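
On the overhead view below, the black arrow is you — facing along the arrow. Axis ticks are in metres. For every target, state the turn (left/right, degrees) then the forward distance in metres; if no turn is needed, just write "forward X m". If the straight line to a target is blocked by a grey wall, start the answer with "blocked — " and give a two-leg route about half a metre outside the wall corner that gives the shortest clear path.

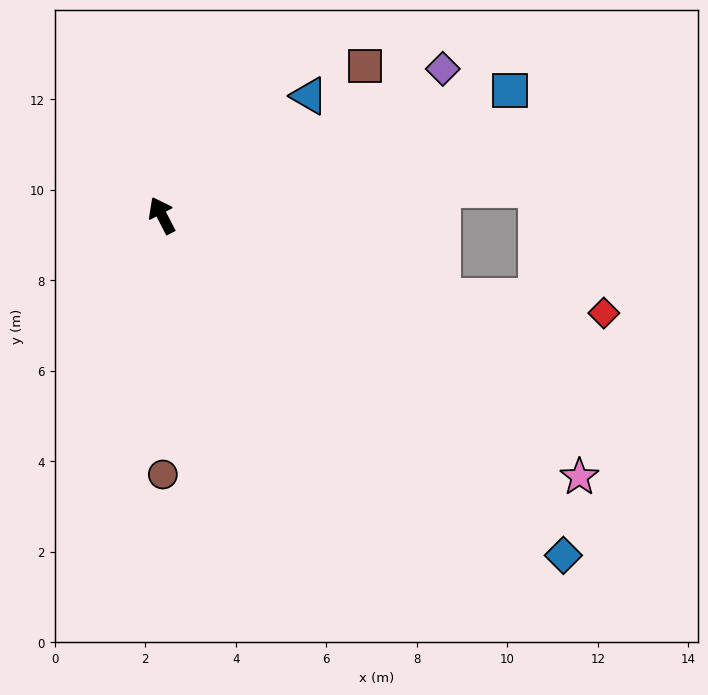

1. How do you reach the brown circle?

turn left 153°, forward 5.7 m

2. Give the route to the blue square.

turn right 98°, forward 8.2 m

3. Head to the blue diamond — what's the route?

turn right 158°, forward 11.6 m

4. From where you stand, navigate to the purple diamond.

turn right 90°, forward 7.0 m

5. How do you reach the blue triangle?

turn right 78°, forward 4.2 m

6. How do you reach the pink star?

turn right 149°, forward 10.9 m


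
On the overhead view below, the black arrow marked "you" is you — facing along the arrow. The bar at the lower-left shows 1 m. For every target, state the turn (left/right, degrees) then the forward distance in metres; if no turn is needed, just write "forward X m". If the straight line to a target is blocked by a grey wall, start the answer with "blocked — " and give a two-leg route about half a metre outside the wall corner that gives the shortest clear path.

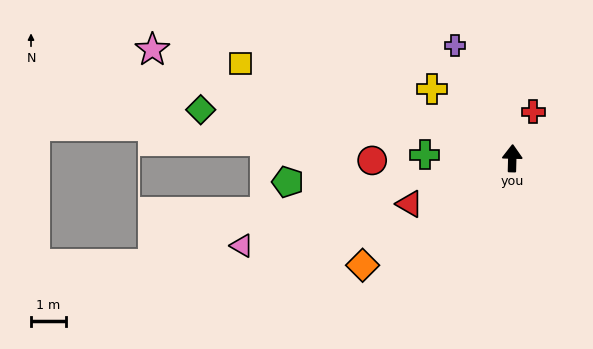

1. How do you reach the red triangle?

turn left 116°, forward 3.2 m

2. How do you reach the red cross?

turn right 23°, forward 1.5 m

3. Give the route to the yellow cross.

turn left 51°, forward 3.0 m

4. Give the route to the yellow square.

turn left 72°, forward 8.2 m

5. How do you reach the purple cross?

turn left 28°, forward 3.6 m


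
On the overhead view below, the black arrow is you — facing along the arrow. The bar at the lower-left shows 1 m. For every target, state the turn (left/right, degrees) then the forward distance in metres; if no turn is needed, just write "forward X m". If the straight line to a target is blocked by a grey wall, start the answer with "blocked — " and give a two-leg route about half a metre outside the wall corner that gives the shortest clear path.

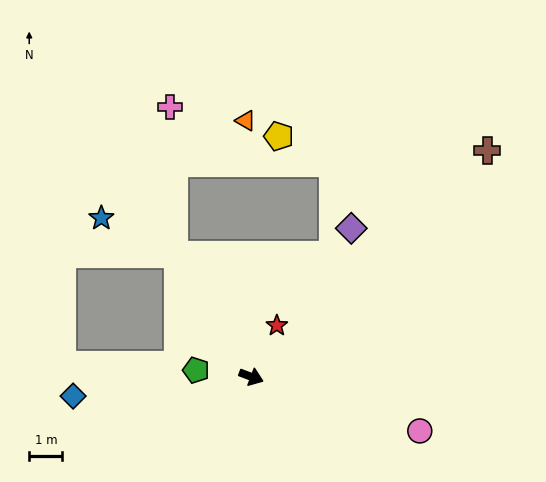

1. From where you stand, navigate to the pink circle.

turn left 3°, forward 5.3 m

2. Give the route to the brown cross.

turn left 64°, forward 9.8 m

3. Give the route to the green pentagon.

turn right 166°, forward 1.7 m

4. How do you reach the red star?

turn left 84°, forward 1.7 m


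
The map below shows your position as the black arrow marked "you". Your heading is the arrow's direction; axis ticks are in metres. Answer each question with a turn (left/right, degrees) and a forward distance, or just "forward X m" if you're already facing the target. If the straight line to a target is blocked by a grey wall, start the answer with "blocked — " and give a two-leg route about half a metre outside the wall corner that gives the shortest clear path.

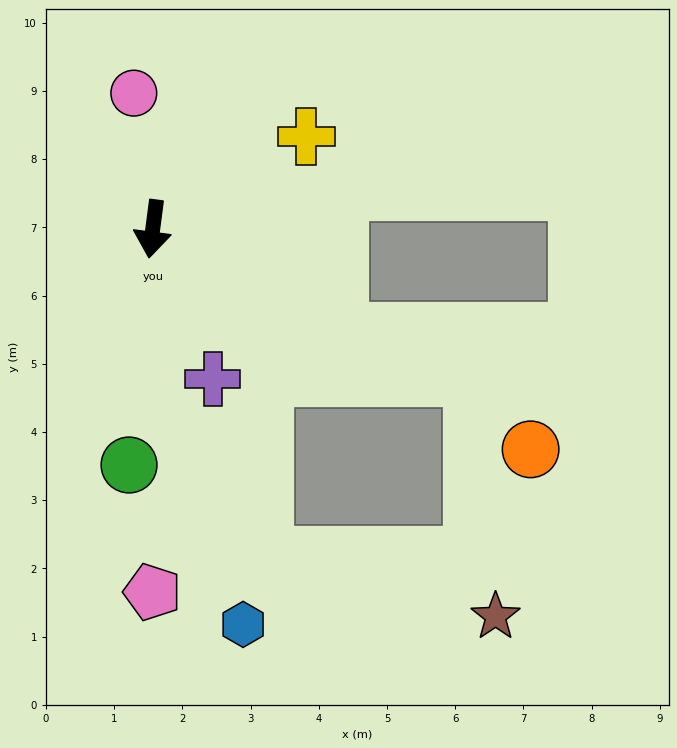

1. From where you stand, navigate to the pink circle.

turn right 165°, forward 2.0 m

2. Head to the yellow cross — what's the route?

turn left 129°, forward 2.6 m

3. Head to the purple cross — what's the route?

turn left 29°, forward 2.4 m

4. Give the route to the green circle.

forward 3.5 m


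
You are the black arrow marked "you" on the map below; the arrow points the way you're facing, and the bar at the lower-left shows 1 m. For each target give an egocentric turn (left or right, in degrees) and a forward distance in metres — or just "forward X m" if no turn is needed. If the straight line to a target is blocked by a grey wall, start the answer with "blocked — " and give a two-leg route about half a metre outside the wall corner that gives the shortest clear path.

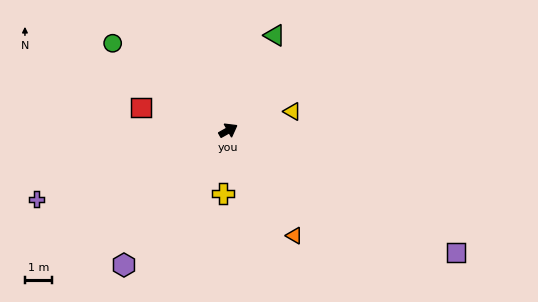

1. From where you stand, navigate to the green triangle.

turn left 35°, forward 4.0 m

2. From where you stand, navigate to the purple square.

turn right 58°, forward 9.7 m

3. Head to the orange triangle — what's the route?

turn right 87°, forward 4.7 m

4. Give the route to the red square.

turn left 136°, forward 3.4 m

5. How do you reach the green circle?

turn left 114°, forward 5.4 m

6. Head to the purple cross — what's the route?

turn left 170°, forward 7.6 m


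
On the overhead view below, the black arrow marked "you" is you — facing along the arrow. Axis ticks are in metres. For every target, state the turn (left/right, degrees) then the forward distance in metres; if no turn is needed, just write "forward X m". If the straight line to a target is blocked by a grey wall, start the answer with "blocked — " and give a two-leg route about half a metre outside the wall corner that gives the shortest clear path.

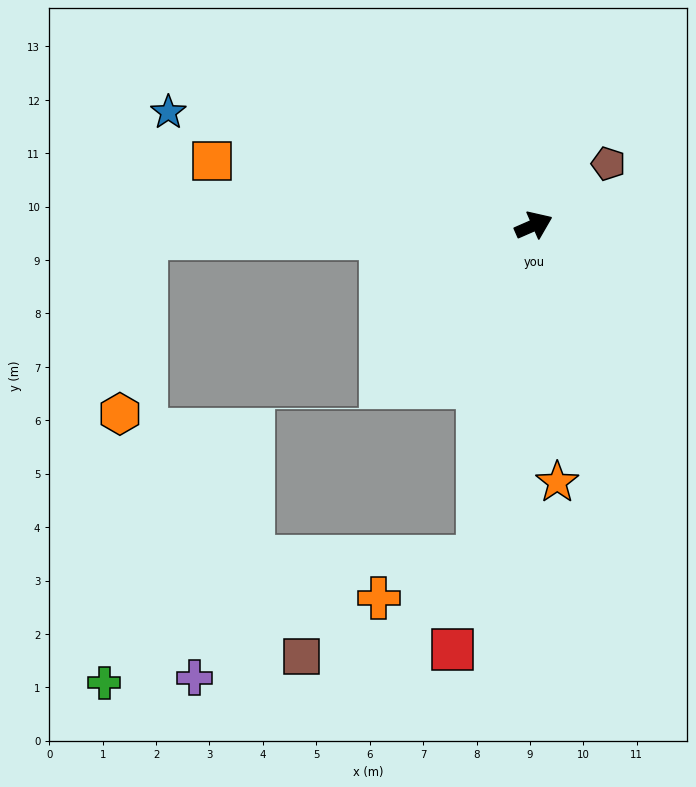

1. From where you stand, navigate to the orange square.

turn left 145°, forward 6.1 m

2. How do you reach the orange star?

turn right 108°, forward 4.8 m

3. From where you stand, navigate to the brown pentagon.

turn left 16°, forward 1.8 m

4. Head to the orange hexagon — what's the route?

blocked — turn left 158°, forward 7.3 m, then turn left 80°, forward 3.3 m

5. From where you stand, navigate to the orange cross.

blocked — turn right 123°, forward 6.3 m, then turn right 59°, forward 2.0 m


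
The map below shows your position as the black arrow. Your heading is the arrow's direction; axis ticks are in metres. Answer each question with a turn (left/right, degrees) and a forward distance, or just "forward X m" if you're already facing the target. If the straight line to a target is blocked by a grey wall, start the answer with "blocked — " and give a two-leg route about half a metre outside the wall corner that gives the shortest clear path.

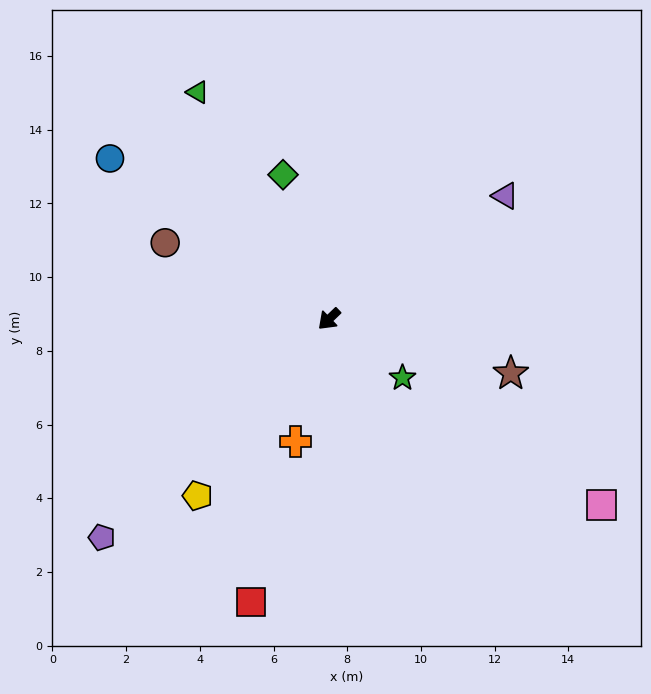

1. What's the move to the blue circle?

turn right 80°, forward 7.4 m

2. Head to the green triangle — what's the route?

turn right 104°, forward 7.1 m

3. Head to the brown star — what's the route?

turn left 120°, forward 5.1 m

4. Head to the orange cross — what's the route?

turn left 31°, forward 3.4 m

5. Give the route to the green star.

turn left 98°, forward 2.6 m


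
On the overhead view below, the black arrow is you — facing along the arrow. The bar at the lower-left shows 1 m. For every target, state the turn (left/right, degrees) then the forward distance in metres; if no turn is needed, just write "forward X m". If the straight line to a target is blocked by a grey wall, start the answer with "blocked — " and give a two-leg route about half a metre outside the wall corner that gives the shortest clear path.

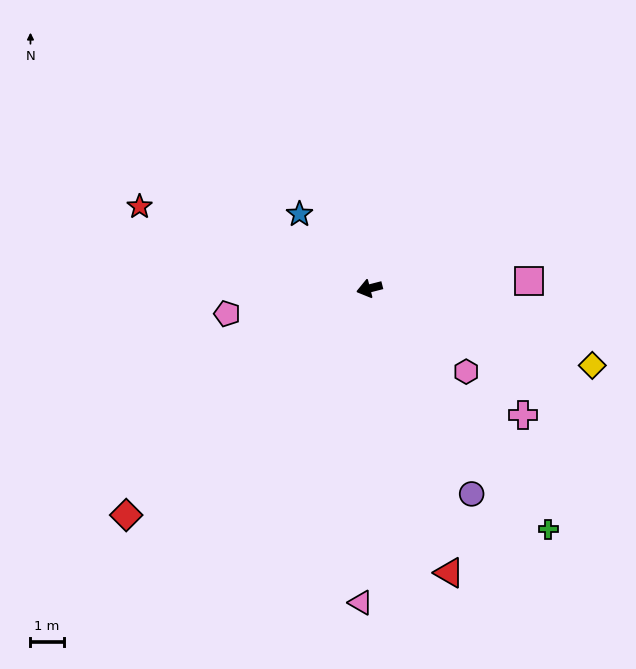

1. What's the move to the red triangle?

turn left 91°, forward 8.9 m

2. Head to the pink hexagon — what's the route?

turn left 125°, forward 3.8 m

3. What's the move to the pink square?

turn left 168°, forward 4.8 m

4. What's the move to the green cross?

turn left 112°, forward 9.0 m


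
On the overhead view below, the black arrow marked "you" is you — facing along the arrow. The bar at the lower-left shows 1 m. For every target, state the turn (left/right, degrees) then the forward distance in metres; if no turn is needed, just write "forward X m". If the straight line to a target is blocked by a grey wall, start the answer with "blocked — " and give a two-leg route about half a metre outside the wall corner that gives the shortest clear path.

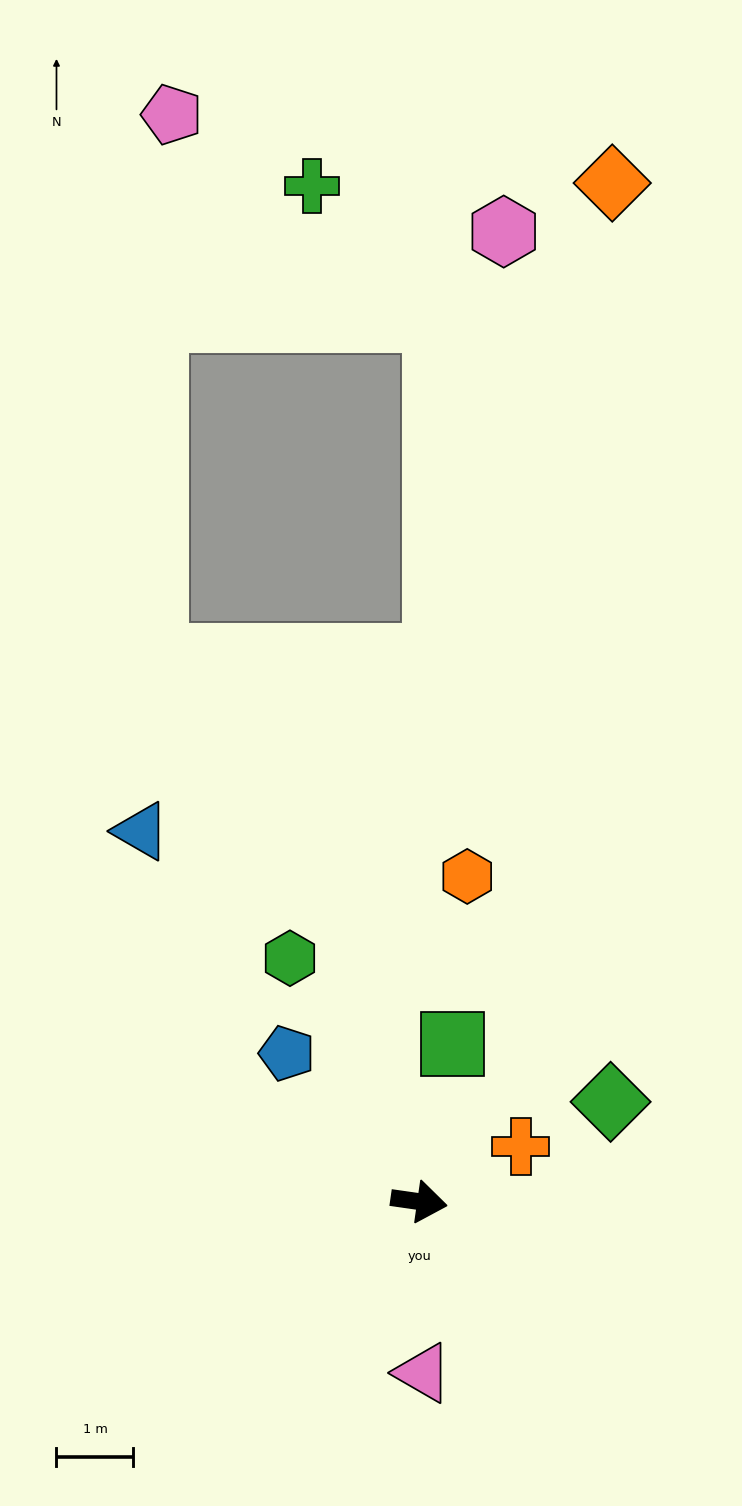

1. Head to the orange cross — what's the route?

turn left 37°, forward 1.5 m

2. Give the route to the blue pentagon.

turn left 140°, forward 2.6 m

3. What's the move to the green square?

turn left 86°, forward 2.1 m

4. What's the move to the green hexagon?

turn left 126°, forward 3.6 m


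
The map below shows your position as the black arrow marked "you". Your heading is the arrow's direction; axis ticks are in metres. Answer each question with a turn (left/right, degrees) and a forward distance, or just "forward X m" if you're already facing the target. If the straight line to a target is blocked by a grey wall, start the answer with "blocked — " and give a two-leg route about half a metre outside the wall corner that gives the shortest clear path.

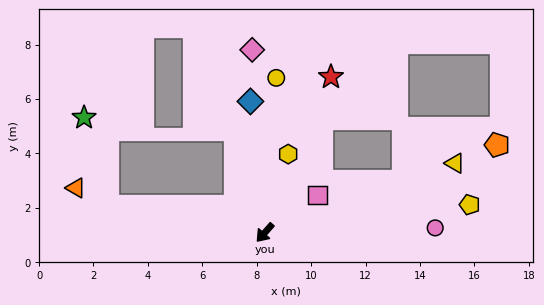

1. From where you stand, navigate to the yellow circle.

turn right 143°, forward 5.7 m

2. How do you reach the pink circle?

turn left 133°, forward 6.3 m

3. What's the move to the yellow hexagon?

turn right 155°, forward 3.0 m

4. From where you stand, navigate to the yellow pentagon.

turn left 139°, forward 7.6 m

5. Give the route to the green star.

blocked — turn right 58°, forward 5.8 m, then turn right 65°, forward 3.4 m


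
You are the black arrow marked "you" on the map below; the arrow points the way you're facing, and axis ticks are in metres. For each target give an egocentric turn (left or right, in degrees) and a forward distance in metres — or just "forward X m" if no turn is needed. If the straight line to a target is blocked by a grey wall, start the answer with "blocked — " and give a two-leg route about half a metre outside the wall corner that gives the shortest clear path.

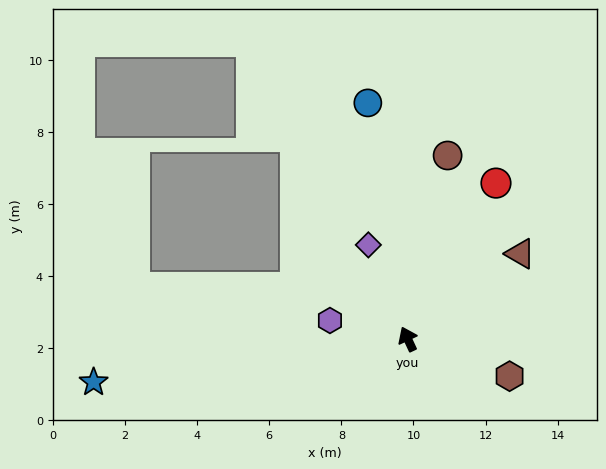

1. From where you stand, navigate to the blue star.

turn left 73°, forward 8.8 m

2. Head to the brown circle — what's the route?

turn right 37°, forward 5.2 m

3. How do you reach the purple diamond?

turn right 2°, forward 2.8 m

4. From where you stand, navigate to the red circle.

turn right 54°, forward 5.0 m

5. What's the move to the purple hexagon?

turn left 52°, forward 2.2 m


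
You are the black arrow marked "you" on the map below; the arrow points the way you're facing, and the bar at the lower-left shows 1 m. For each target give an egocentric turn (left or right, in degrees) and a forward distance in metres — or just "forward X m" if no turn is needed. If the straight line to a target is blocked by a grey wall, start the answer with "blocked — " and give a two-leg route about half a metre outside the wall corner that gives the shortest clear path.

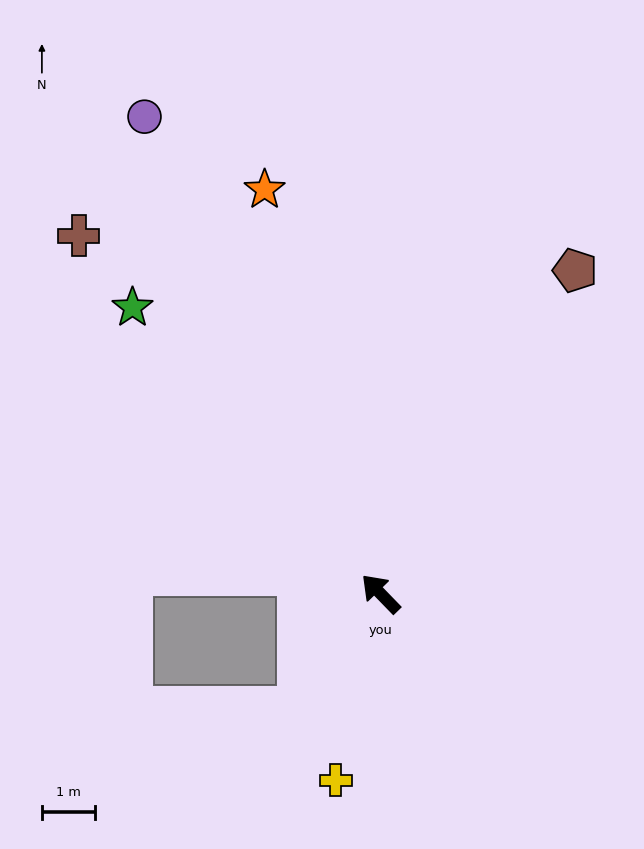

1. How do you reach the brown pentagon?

turn right 75°, forward 7.2 m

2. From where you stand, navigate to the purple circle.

turn right 18°, forward 10.1 m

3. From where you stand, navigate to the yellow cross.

turn left 122°, forward 3.6 m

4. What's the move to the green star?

turn right 3°, forward 7.2 m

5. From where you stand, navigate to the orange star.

turn right 28°, forward 8.0 m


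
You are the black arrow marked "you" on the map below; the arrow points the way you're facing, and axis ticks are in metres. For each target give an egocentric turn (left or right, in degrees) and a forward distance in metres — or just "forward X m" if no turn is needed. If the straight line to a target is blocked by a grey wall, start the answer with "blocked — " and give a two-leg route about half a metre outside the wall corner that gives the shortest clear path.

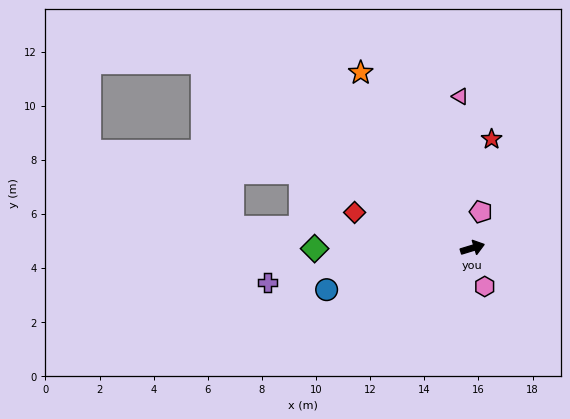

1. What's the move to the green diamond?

turn left 163°, forward 5.8 m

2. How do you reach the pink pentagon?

turn left 60°, forward 1.4 m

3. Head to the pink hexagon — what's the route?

turn right 89°, forward 1.5 m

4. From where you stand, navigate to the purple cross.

turn left 173°, forward 7.7 m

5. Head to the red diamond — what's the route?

turn left 146°, forward 4.5 m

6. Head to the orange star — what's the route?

turn left 106°, forward 7.7 m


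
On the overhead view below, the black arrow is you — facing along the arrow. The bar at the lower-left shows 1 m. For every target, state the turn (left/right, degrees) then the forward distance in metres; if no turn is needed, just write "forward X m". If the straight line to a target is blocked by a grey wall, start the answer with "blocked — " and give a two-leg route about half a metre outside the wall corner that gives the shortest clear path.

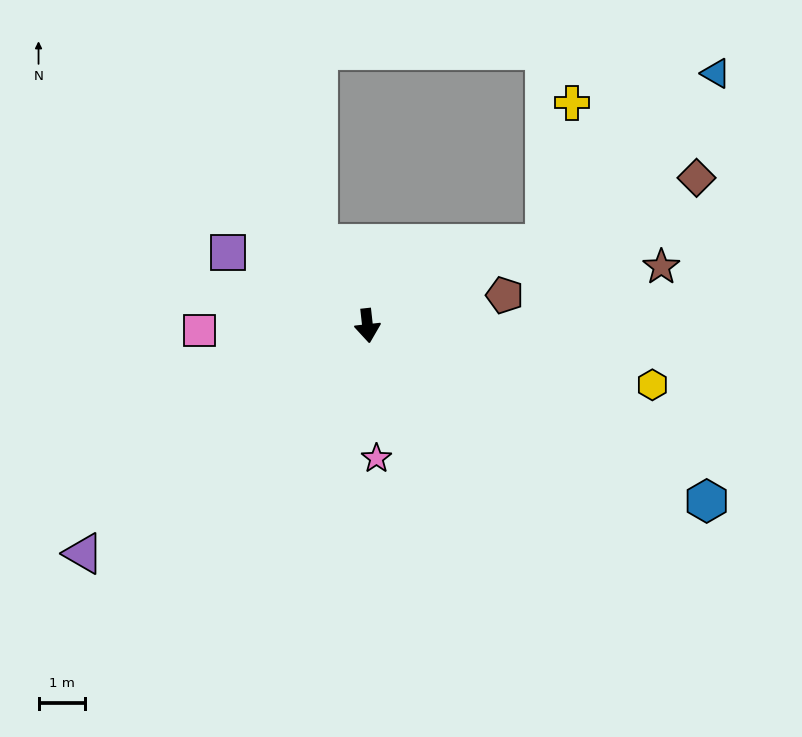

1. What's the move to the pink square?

turn right 95°, forward 3.6 m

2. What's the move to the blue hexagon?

turn left 56°, forward 8.2 m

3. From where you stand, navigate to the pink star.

turn right 2°, forward 2.9 m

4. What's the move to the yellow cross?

blocked — turn left 108°, forward 4.2 m, then turn left 55°, forward 3.1 m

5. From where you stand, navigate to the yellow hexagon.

turn left 72°, forward 6.3 m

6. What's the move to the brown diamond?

turn left 108°, forward 7.8 m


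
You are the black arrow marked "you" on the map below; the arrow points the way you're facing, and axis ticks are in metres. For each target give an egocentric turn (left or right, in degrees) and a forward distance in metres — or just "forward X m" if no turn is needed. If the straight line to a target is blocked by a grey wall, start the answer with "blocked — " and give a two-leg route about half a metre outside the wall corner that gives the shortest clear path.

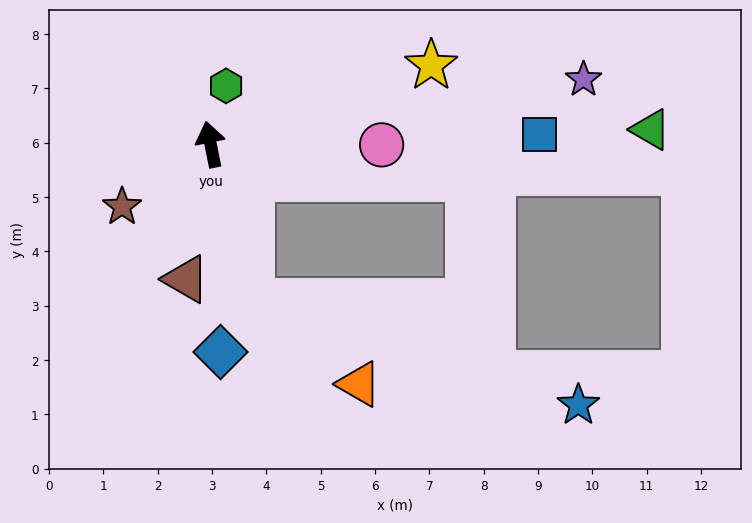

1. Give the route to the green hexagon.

turn right 26°, forward 1.1 m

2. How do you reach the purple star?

turn right 91°, forward 7.0 m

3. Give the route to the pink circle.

turn right 102°, forward 3.1 m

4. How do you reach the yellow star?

turn right 82°, forward 4.3 m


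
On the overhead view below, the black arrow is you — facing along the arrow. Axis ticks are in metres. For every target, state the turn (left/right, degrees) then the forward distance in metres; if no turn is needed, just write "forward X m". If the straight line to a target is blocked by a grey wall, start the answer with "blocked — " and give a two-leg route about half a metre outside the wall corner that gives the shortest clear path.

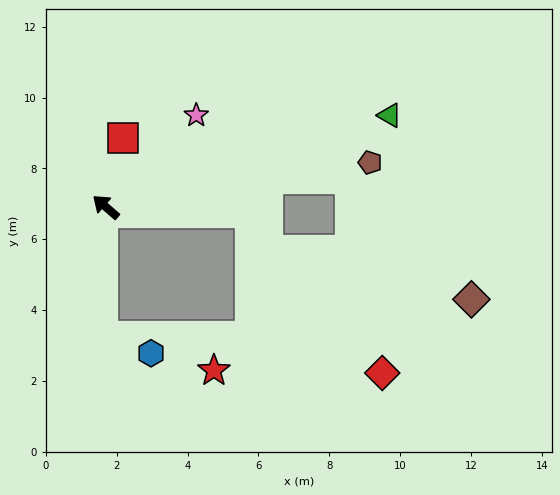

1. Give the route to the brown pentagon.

turn right 130°, forward 7.6 m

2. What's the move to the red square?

turn right 63°, forward 2.0 m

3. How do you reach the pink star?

turn right 94°, forward 3.6 m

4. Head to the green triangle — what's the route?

turn right 121°, forward 8.4 m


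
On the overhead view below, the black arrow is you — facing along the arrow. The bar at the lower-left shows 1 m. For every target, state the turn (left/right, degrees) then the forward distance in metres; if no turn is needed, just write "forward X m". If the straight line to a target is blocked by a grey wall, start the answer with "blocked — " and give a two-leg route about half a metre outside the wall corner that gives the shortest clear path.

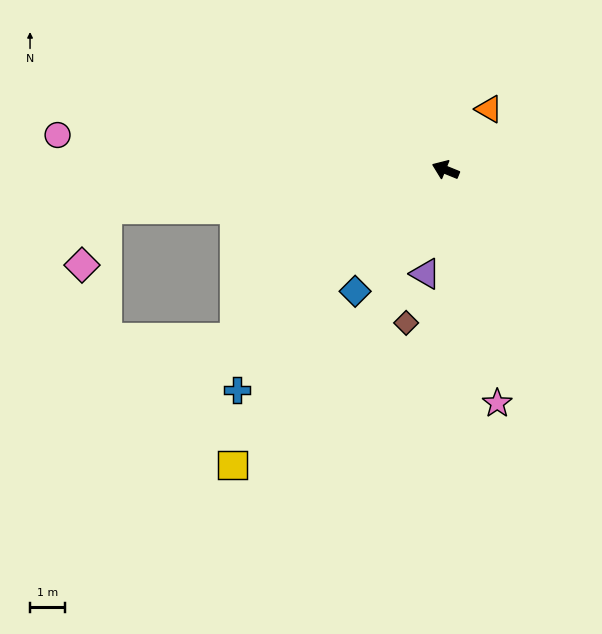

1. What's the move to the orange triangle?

turn right 103°, forward 2.1 m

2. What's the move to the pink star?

turn left 125°, forward 6.8 m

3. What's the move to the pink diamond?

blocked — turn left 29°, forward 9.7 m, then turn left 59°, forward 1.7 m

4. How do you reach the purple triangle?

turn left 101°, forward 3.0 m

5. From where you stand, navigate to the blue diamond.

turn left 75°, forward 4.3 m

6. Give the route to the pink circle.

turn left 17°, forward 11.0 m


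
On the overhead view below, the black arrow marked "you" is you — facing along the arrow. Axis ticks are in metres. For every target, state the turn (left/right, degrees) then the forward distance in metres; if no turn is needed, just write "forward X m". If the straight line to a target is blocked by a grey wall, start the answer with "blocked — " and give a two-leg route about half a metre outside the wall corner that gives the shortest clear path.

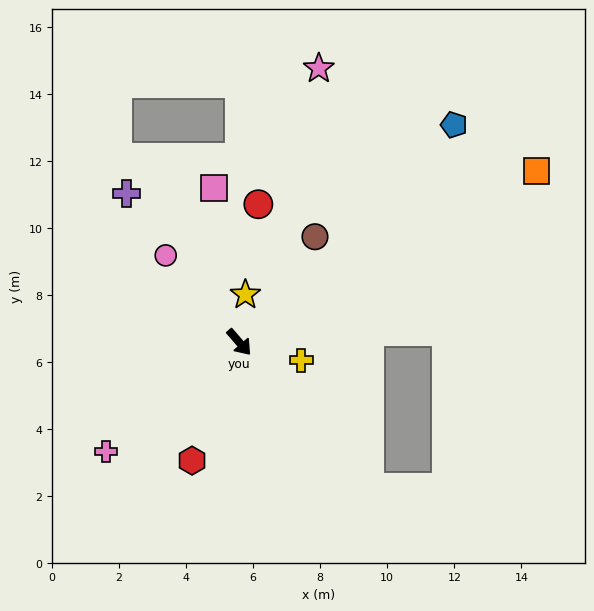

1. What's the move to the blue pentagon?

turn left 94°, forward 9.1 m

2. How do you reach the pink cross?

turn right 92°, forward 5.1 m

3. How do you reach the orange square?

turn left 79°, forward 10.2 m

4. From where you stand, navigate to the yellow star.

turn left 132°, forward 1.4 m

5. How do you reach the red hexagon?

turn right 63°, forward 3.8 m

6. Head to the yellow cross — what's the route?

turn left 33°, forward 1.9 m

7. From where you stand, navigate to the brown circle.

turn left 103°, forward 3.9 m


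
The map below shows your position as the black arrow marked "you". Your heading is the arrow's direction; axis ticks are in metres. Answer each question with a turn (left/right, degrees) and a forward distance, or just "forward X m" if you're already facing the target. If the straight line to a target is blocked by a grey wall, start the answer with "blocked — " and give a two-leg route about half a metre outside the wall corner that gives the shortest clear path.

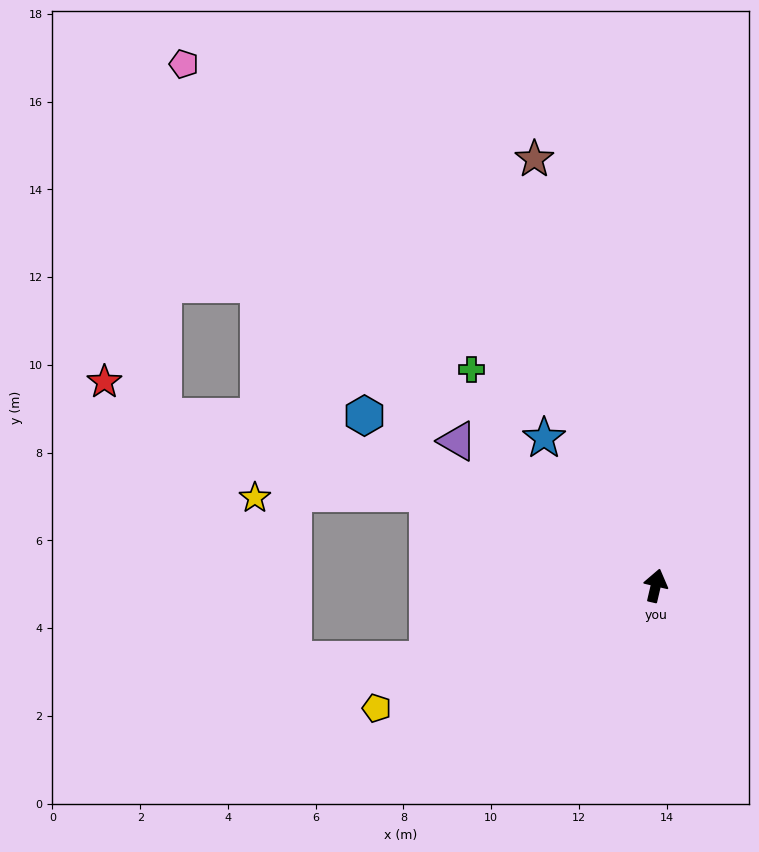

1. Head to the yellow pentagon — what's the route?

turn left 127°, forward 6.9 m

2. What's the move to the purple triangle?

turn left 67°, forward 5.6 m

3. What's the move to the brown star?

turn left 29°, forward 10.1 m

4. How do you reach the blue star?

turn left 50°, forward 4.2 m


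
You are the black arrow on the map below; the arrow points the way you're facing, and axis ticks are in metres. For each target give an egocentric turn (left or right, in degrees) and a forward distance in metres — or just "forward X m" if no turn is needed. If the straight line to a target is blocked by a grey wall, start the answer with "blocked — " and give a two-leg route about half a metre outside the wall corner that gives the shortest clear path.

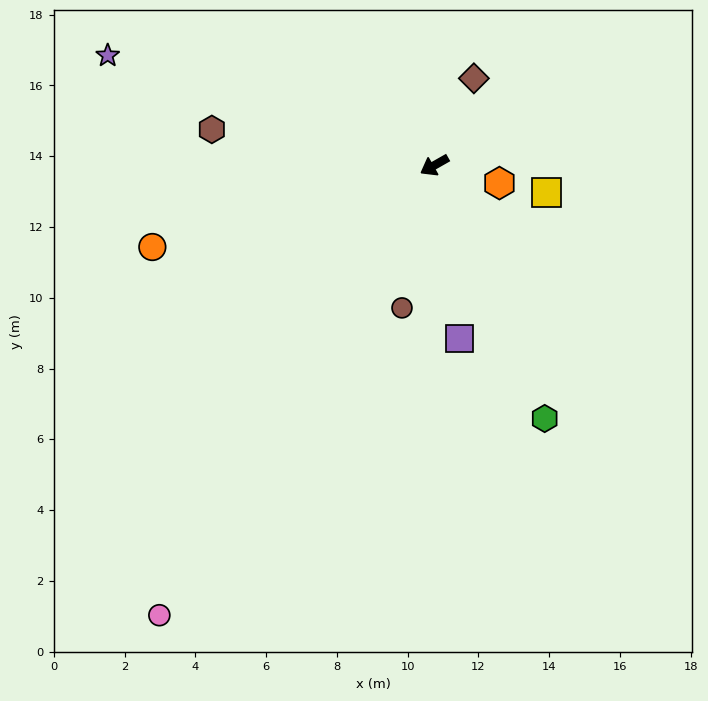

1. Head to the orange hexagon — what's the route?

turn left 135°, forward 1.9 m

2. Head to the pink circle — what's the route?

turn left 29°, forward 14.9 m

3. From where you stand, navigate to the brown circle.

turn left 48°, forward 4.1 m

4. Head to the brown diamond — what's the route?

turn right 144°, forward 2.7 m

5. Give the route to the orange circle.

turn right 13°, forward 8.3 m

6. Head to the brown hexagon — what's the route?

turn right 39°, forward 6.4 m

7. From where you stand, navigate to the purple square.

turn left 69°, forward 4.9 m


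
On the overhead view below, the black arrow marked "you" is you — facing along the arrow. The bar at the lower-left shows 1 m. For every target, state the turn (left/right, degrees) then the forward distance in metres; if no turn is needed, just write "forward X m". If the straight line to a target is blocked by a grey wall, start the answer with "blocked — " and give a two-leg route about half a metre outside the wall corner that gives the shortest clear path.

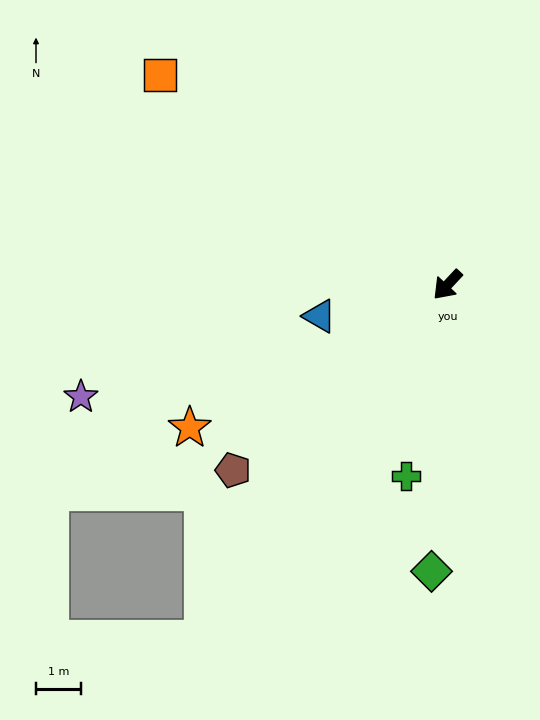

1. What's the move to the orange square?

turn right 83°, forward 7.9 m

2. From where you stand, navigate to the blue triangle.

turn right 33°, forward 2.9 m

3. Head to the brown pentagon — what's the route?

turn right 6°, forward 6.3 m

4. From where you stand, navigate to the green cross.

turn left 31°, forward 4.3 m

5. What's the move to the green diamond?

turn left 40°, forward 6.4 m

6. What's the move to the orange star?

turn right 18°, forward 6.5 m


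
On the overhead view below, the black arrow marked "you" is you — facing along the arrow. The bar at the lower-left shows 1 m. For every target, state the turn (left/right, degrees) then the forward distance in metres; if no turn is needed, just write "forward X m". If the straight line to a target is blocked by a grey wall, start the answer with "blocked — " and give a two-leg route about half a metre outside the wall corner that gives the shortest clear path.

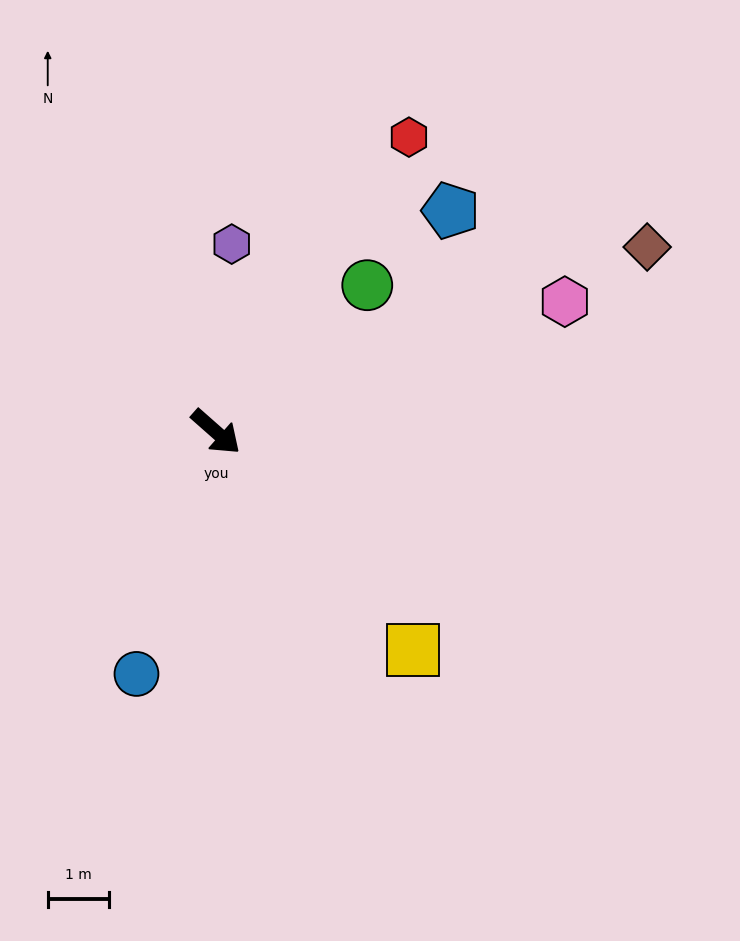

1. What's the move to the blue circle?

turn right 67°, forward 4.2 m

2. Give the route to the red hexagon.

turn left 98°, forward 5.8 m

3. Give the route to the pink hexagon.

turn left 62°, forward 6.1 m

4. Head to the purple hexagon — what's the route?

turn left 127°, forward 3.1 m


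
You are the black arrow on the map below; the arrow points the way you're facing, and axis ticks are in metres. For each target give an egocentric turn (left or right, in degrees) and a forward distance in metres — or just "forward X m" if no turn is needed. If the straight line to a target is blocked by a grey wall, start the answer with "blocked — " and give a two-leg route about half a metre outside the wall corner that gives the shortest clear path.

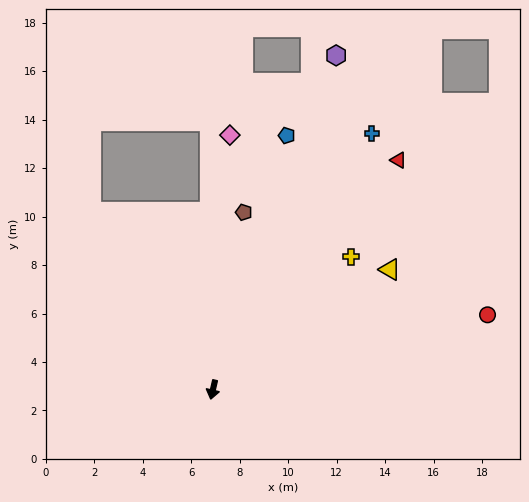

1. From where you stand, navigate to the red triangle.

turn left 154°, forward 12.2 m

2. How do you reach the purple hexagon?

turn left 173°, forward 14.7 m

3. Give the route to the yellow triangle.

turn left 137°, forward 8.8 m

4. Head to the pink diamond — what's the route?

turn right 171°, forward 10.5 m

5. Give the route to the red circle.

turn left 118°, forward 11.8 m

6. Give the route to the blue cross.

turn left 161°, forward 12.4 m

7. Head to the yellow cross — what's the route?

turn left 147°, forward 7.9 m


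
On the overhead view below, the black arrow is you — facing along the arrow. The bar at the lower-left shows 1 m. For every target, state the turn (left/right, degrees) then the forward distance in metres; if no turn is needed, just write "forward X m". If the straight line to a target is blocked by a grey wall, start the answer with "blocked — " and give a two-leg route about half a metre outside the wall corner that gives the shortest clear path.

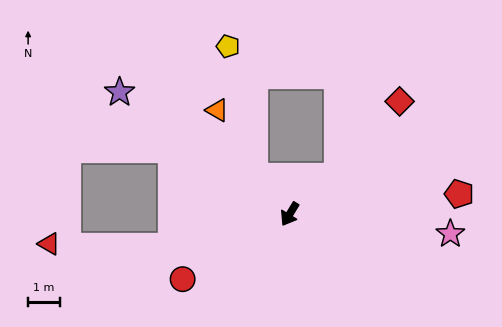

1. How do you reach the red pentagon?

turn left 128°, forward 5.3 m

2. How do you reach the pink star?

turn left 114°, forward 5.0 m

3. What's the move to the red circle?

turn right 27°, forward 3.9 m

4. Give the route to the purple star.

turn right 94°, forward 6.5 m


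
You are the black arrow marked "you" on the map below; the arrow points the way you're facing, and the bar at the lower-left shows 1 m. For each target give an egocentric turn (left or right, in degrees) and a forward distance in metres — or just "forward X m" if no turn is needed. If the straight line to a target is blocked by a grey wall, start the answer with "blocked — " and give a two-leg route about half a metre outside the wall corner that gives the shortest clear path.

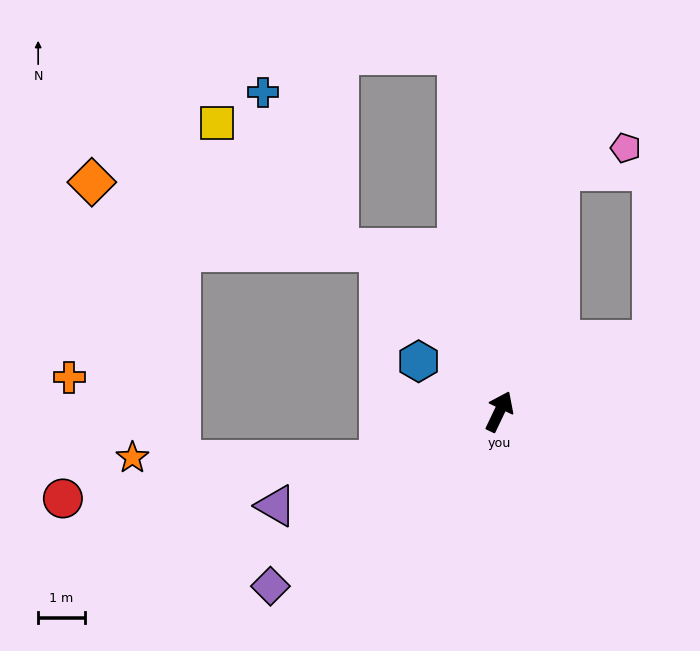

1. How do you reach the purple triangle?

turn left 138°, forward 5.2 m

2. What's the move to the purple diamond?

turn left 153°, forward 6.2 m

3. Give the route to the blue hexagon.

turn left 84°, forward 2.0 m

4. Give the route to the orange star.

blocked — turn left 138°, forward 2.8 m, then turn right 23°, forward 5.3 m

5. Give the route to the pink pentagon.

blocked — turn left 11°, forward 5.3 m, then turn right 56°, forward 1.5 m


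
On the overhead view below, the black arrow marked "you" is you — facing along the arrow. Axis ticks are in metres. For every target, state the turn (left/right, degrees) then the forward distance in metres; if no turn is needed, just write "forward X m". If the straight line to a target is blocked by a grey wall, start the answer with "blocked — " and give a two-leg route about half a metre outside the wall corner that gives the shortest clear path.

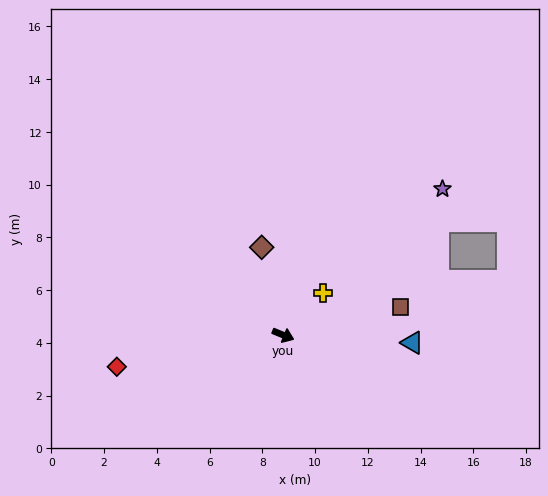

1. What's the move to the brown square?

turn left 36°, forward 4.6 m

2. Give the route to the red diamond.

turn right 147°, forward 6.4 m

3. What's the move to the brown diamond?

turn left 126°, forward 3.4 m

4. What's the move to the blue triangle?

turn left 19°, forward 4.9 m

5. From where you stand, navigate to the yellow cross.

turn left 69°, forward 2.2 m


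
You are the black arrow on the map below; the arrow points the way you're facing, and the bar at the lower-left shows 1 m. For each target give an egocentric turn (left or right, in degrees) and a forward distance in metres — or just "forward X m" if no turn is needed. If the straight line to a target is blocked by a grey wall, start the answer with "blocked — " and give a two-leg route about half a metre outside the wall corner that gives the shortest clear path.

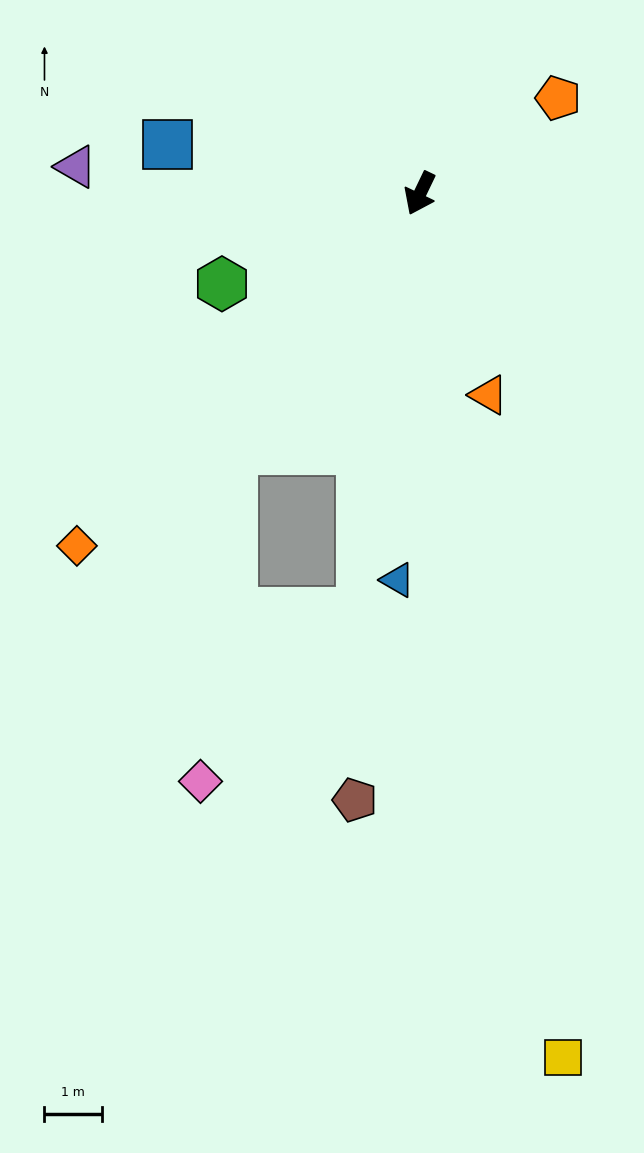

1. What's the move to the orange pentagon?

turn left 150°, forward 2.9 m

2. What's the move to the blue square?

turn right 75°, forward 4.5 m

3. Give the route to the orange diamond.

turn right 19°, forward 8.5 m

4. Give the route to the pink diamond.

blocked — turn right 10°, forward 5.5 m, then turn left 30°, forward 5.8 m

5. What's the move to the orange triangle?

turn left 44°, forward 3.7 m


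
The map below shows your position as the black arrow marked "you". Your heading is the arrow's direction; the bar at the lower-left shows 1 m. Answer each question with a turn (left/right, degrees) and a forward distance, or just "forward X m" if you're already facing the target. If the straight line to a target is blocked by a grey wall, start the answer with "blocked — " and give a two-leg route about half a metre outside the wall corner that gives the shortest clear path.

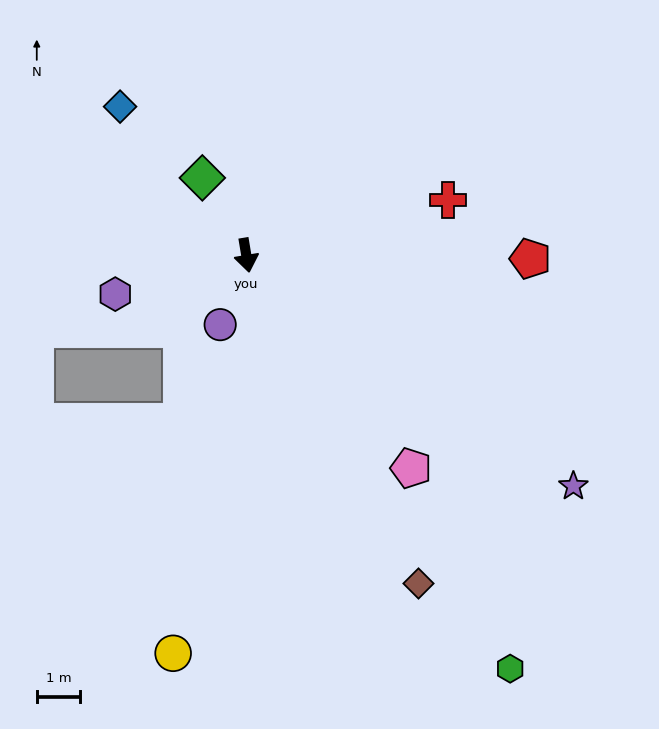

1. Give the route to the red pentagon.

turn left 80°, forward 6.5 m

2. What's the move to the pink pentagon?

turn left 28°, forward 6.2 m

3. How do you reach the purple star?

turn left 45°, forward 9.2 m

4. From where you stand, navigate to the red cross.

turn left 96°, forward 4.8 m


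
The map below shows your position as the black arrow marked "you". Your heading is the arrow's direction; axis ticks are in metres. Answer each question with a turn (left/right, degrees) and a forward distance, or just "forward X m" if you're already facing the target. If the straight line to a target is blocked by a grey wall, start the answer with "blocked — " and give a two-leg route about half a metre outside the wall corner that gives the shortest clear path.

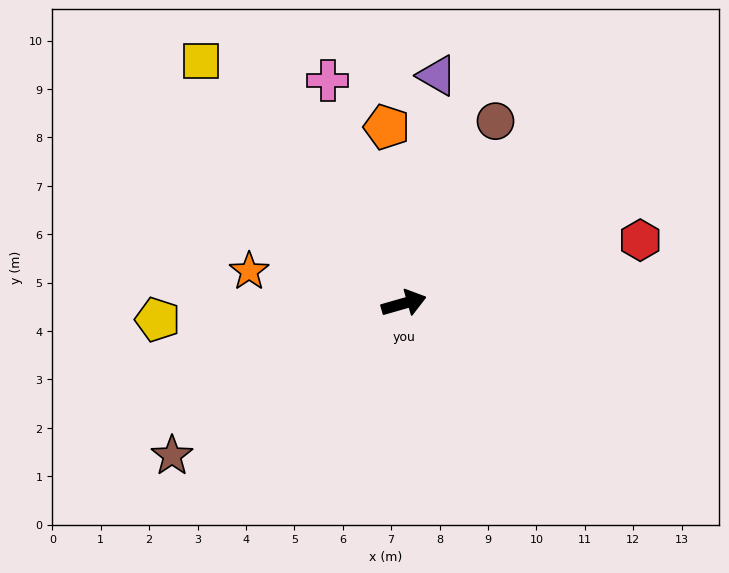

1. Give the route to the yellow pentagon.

turn left 168°, forward 5.1 m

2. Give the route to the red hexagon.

forward 5.1 m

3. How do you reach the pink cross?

turn left 93°, forward 4.9 m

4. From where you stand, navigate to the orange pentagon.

turn left 80°, forward 3.7 m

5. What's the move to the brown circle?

turn left 47°, forward 4.2 m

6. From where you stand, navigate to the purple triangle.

turn left 66°, forward 4.8 m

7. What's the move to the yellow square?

turn left 114°, forward 6.5 m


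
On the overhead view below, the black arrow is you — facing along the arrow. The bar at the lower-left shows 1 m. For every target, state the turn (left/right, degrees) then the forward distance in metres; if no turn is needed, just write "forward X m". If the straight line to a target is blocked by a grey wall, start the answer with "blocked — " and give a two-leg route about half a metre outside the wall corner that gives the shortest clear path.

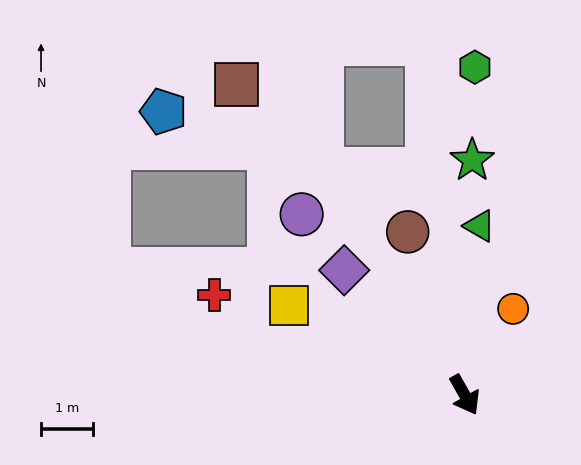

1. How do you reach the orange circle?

turn left 121°, forward 1.9 m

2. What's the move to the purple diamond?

turn right 166°, forward 3.4 m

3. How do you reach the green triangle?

turn left 145°, forward 3.3 m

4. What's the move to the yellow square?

turn right 147°, forward 3.8 m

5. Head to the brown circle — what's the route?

turn left 170°, forward 3.4 m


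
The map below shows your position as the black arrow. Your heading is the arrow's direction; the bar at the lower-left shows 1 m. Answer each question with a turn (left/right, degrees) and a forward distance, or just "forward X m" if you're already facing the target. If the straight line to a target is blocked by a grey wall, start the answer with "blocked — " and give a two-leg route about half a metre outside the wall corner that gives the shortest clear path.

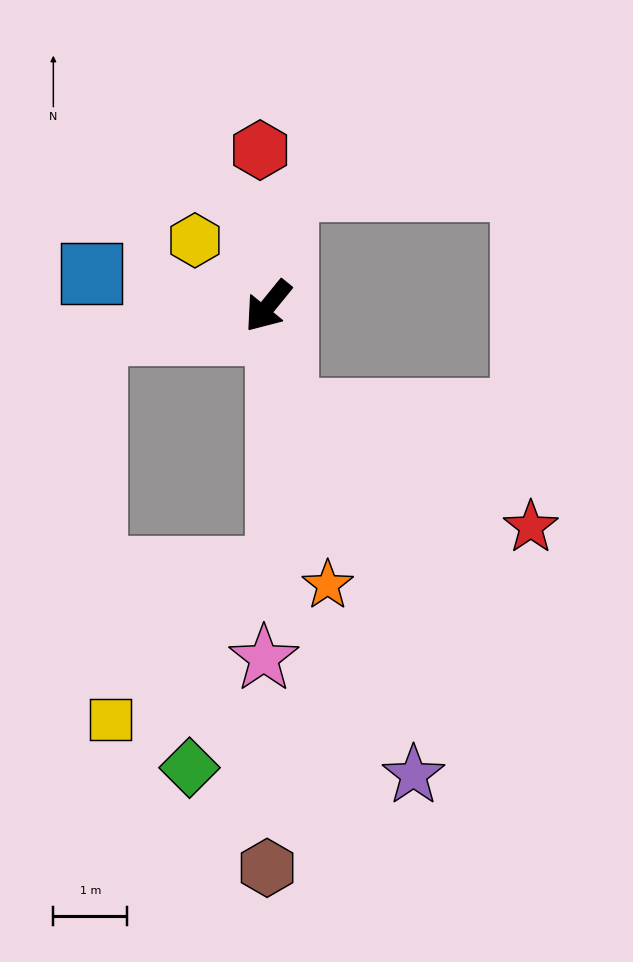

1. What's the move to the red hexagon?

turn right 138°, forward 2.1 m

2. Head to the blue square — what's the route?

turn right 61°, forward 2.4 m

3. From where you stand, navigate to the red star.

blocked — turn left 49°, forward 1.4 m, then turn left 55°, forward 3.7 m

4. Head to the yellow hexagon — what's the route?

turn right 93°, forward 1.3 m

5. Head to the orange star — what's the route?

turn left 51°, forward 3.9 m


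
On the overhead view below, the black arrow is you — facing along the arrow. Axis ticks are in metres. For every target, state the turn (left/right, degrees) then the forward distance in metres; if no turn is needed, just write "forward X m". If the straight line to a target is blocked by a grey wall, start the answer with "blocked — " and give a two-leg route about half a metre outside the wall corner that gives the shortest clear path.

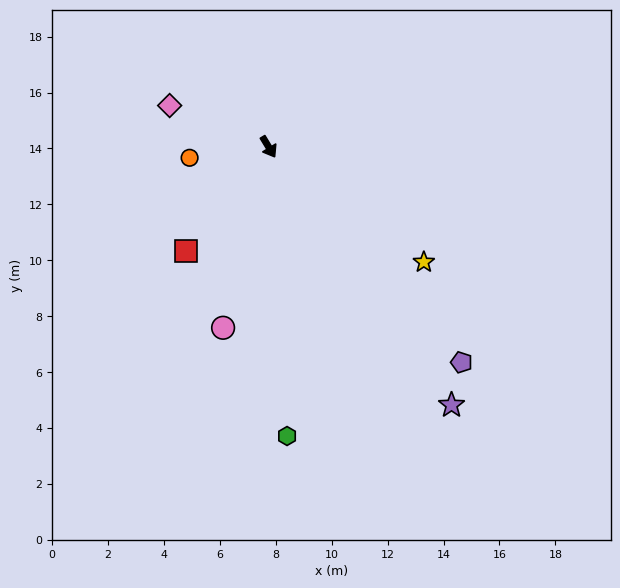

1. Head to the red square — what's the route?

turn right 70°, forward 4.8 m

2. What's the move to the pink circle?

turn right 45°, forward 6.7 m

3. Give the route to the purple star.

turn left 4°, forward 11.3 m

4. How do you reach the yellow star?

turn left 22°, forward 6.9 m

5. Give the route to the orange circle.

turn right 113°, forward 2.9 m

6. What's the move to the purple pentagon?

turn left 11°, forward 10.3 m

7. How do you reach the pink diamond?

turn right 144°, forward 3.8 m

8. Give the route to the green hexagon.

turn right 28°, forward 10.4 m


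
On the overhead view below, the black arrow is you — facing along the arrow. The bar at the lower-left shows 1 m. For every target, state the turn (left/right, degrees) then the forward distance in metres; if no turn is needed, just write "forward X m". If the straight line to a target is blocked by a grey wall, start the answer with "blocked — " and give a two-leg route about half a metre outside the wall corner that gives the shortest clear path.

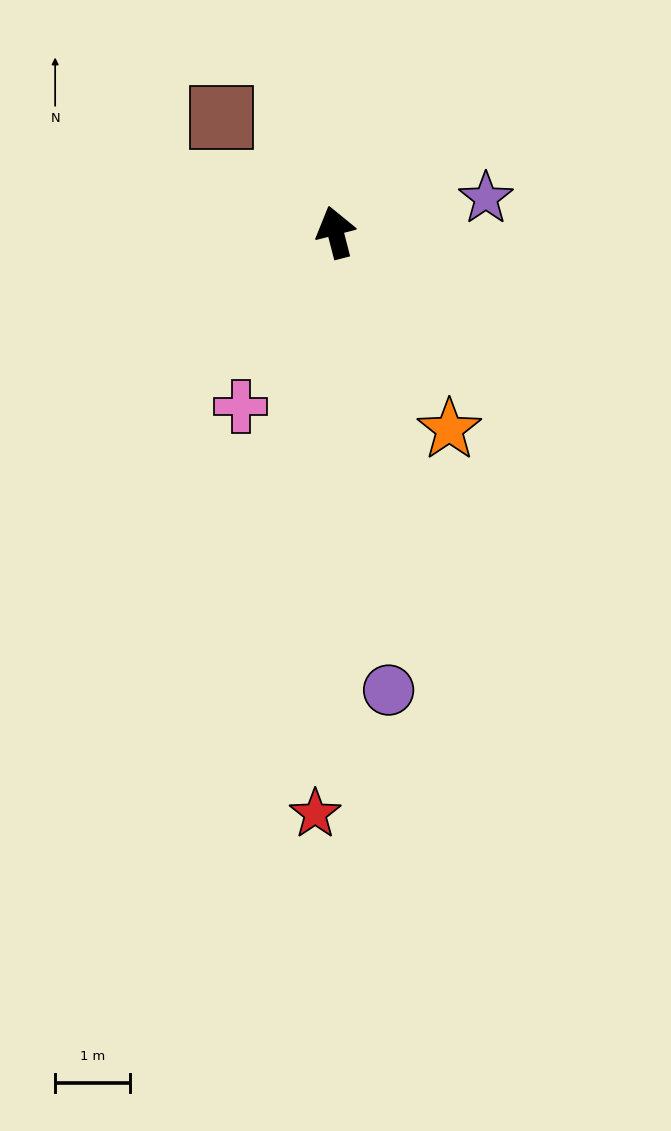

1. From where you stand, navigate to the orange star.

turn right 164°, forward 3.1 m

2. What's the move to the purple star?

turn right 92°, forward 2.1 m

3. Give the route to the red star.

turn left 164°, forward 7.8 m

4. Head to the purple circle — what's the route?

turn left 172°, forward 6.2 m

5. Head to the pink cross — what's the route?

turn left 137°, forward 2.7 m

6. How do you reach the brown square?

turn left 30°, forward 2.2 m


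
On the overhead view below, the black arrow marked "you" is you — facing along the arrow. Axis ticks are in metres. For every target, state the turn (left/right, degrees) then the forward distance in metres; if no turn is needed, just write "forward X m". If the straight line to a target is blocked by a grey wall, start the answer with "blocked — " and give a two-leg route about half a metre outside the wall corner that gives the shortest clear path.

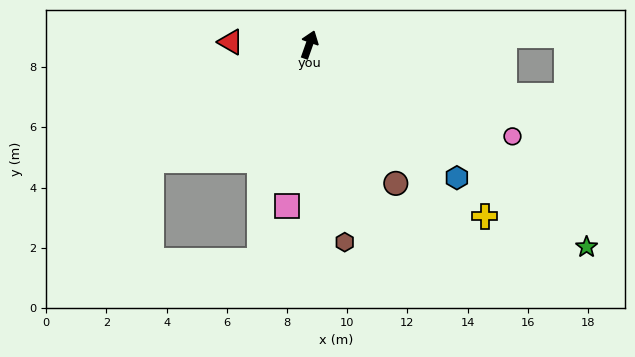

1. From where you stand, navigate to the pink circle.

turn right 95°, forward 7.4 m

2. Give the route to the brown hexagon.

turn right 150°, forward 6.7 m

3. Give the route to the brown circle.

turn right 129°, forward 5.4 m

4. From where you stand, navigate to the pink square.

turn right 168°, forward 5.4 m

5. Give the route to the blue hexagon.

turn right 113°, forward 6.6 m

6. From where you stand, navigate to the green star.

turn right 107°, forward 11.4 m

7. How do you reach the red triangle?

turn left 108°, forward 2.6 m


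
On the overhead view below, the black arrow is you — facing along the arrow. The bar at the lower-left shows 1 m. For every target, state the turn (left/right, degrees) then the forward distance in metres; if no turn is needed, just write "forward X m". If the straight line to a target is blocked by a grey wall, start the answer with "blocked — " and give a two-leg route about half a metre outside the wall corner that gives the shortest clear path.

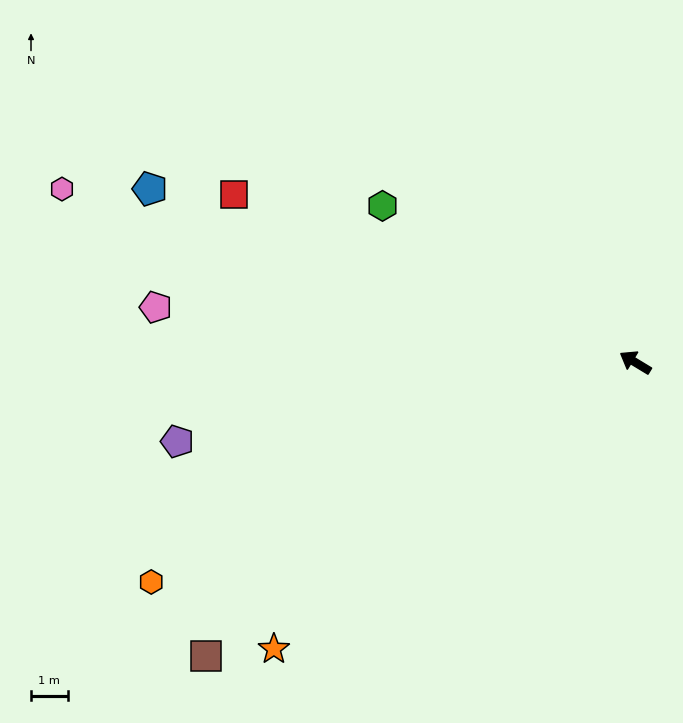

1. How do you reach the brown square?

turn left 66°, forward 14.2 m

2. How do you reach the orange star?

turn left 70°, forward 12.6 m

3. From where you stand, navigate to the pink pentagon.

turn left 25°, forward 13.2 m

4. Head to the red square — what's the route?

turn left 9°, forward 11.9 m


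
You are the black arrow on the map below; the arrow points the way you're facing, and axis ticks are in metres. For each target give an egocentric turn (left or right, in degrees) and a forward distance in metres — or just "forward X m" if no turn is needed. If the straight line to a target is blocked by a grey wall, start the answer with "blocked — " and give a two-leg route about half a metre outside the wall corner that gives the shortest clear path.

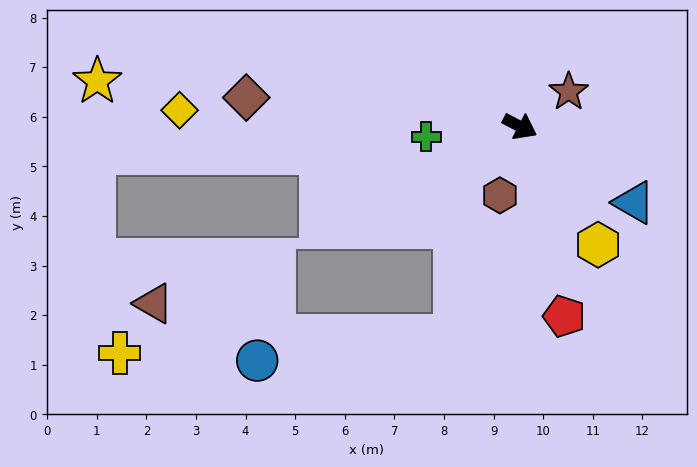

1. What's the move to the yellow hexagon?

turn right 29°, forward 2.9 m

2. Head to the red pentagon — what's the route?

turn right 49°, forward 3.9 m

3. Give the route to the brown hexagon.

turn right 79°, forward 1.4 m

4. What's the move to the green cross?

turn right 146°, forward 1.9 m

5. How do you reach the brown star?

turn left 63°, forward 1.2 m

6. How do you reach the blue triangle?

turn right 6°, forward 2.8 m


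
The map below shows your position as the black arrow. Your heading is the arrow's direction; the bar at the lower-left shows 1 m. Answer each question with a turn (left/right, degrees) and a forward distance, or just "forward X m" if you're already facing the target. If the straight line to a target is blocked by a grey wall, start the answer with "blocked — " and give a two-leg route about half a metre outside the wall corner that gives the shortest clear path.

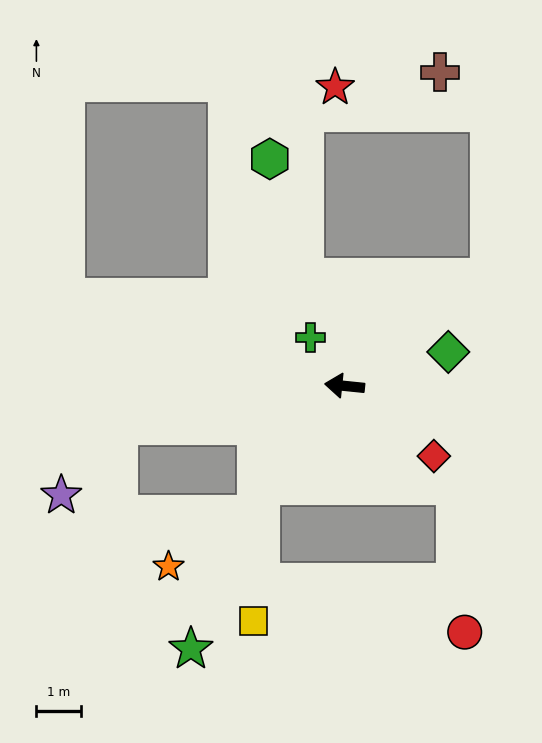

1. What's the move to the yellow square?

blocked — turn left 56°, forward 2.9 m, then turn left 37°, forward 3.0 m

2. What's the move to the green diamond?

turn right 156°, forward 2.4 m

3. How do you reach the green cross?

turn right 49°, forward 1.3 m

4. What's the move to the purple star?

blocked — turn left 16°, forward 5.1 m, then turn left 40°, forward 2.0 m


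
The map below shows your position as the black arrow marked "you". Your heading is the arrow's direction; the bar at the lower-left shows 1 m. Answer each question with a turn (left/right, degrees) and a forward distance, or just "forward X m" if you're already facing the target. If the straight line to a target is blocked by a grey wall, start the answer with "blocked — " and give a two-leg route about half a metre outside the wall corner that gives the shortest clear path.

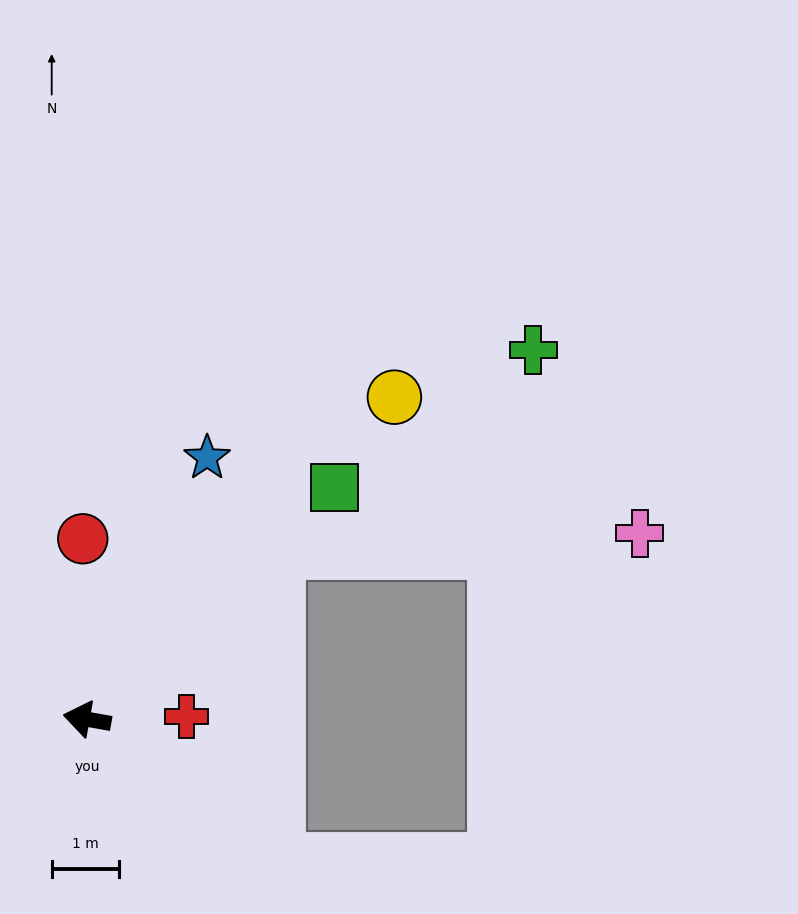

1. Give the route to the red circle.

turn right 78°, forward 2.7 m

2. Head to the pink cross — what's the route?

blocked — turn right 128°, forward 3.8 m, then turn right 39°, forward 5.4 m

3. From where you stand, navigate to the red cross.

turn right 168°, forward 1.5 m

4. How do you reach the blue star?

turn right 105°, forward 4.3 m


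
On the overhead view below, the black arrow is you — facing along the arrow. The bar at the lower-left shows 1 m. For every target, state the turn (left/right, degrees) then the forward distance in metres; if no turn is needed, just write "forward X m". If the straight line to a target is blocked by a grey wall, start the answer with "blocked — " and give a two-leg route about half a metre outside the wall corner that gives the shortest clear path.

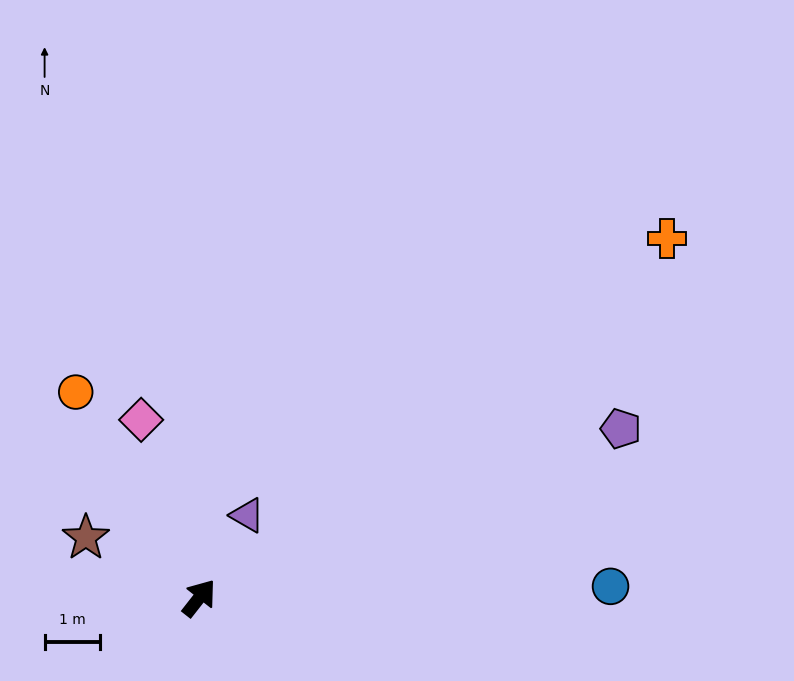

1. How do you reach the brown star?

turn left 100°, forward 2.3 m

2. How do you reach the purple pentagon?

turn right 30°, forward 8.1 m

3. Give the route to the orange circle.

turn left 69°, forward 4.3 m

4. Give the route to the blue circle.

turn right 50°, forward 7.4 m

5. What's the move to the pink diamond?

turn left 56°, forward 3.4 m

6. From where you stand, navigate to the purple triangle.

turn left 8°, forward 1.7 m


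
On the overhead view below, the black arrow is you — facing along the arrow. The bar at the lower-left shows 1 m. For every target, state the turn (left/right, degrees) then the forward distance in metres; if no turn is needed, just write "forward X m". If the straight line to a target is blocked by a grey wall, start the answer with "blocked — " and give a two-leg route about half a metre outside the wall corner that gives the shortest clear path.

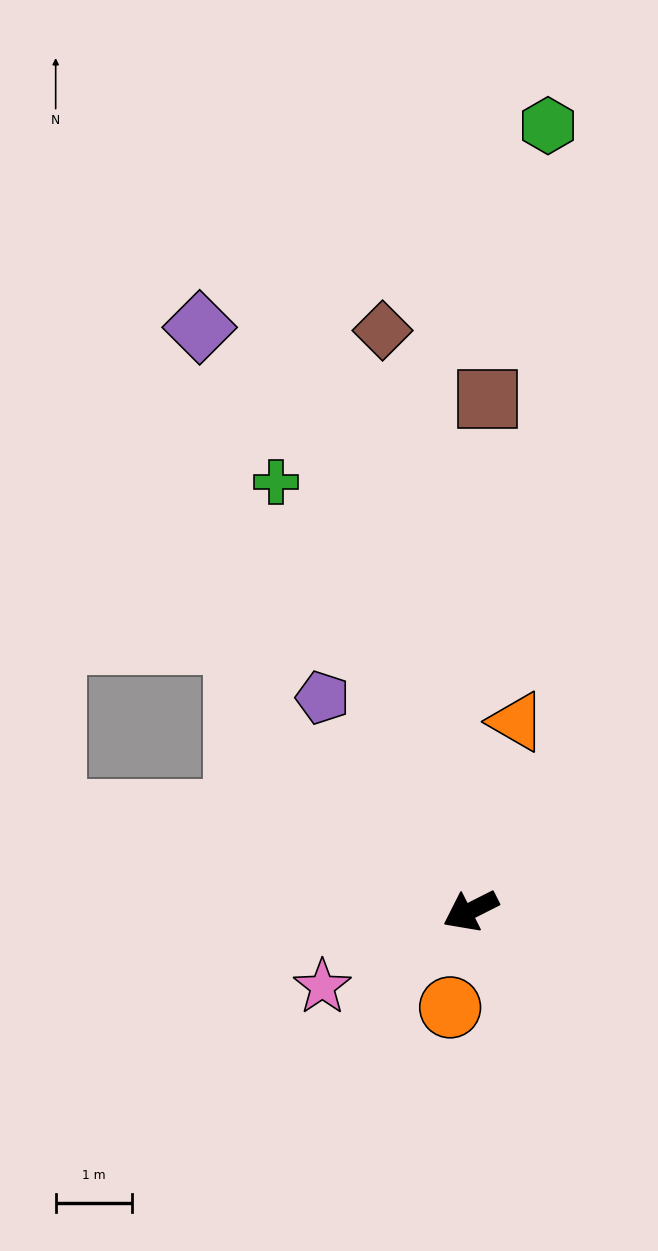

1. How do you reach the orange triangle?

turn right 130°, forward 2.5 m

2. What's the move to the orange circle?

turn left 51°, forward 1.3 m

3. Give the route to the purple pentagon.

turn right 82°, forward 3.4 m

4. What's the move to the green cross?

turn right 92°, forward 6.2 m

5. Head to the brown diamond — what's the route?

turn right 108°, forward 7.7 m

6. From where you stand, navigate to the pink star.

forward 2.2 m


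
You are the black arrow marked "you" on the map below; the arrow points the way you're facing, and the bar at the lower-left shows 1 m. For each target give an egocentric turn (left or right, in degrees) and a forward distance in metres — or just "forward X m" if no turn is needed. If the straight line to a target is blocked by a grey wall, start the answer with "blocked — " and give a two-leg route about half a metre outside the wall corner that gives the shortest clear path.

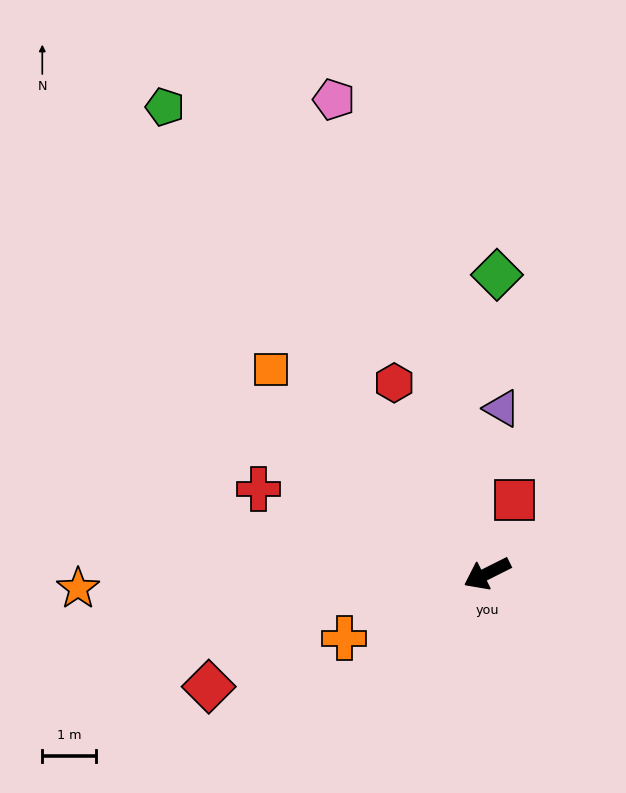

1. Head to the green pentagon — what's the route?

turn right 82°, forward 10.6 m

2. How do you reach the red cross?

turn right 47°, forward 4.6 m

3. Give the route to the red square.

turn right 137°, forward 1.5 m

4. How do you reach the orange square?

turn right 70°, forward 5.6 m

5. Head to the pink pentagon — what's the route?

turn right 99°, forward 9.3 m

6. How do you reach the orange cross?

turn right 2°, forward 2.9 m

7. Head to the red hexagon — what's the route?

turn right 91°, forward 4.0 m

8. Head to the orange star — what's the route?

turn right 25°, forward 7.7 m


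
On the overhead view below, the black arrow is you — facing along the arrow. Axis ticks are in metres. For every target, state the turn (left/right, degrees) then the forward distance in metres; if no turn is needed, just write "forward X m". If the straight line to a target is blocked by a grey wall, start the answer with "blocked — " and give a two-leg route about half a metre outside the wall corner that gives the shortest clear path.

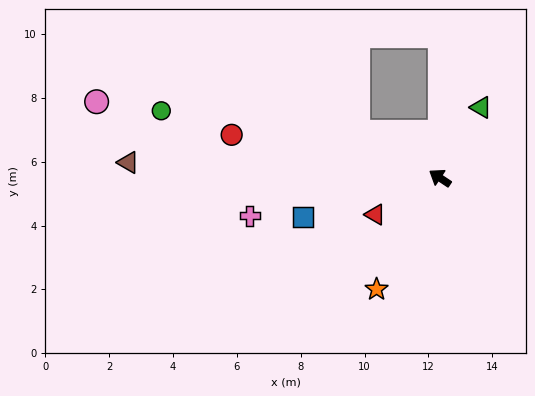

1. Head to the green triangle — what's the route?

turn right 87°, forward 2.6 m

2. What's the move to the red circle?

turn left 22°, forward 6.7 m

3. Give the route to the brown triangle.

turn left 31°, forward 9.8 m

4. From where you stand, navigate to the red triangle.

turn left 63°, forward 2.3 m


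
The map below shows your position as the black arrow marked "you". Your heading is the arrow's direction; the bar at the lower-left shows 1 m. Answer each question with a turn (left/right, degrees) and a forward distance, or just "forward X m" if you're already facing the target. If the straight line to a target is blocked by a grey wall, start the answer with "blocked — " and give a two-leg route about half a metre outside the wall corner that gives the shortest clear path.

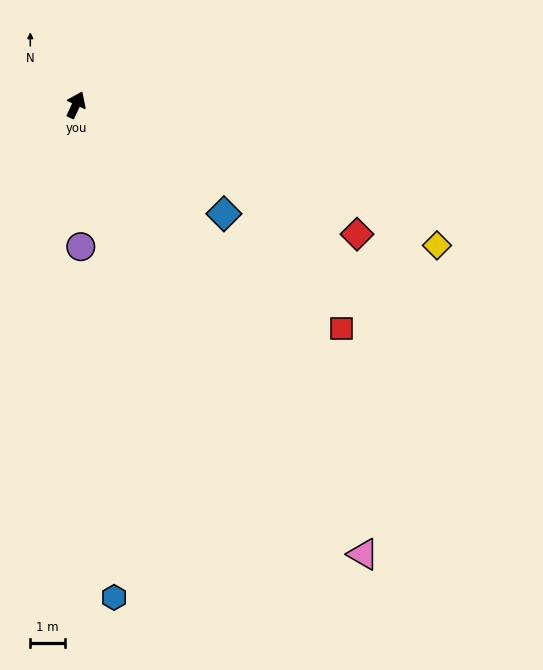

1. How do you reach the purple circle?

turn right 153°, forward 4.1 m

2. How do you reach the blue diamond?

turn right 101°, forward 5.2 m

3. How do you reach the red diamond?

turn right 90°, forward 8.8 m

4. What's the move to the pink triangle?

turn right 122°, forward 15.2 m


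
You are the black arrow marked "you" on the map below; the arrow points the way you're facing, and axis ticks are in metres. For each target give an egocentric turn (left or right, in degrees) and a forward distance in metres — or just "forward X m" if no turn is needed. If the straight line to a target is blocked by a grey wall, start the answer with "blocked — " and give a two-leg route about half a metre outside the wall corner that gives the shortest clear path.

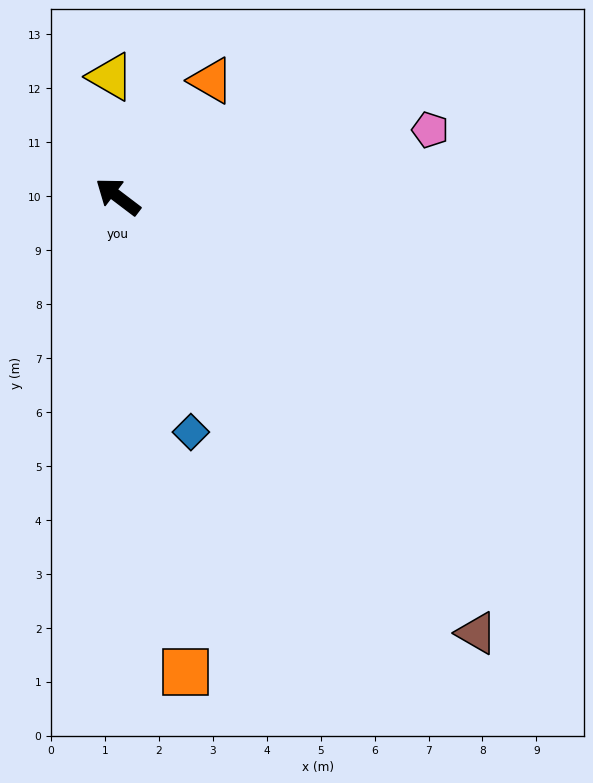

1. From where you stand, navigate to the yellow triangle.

turn right 49°, forward 2.2 m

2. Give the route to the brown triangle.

turn left 167°, forward 10.5 m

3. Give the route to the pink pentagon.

turn right 131°, forward 5.9 m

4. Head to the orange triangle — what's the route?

turn right 92°, forward 2.8 m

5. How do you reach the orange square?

turn left 135°, forward 8.9 m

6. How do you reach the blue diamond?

turn left 144°, forward 4.6 m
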